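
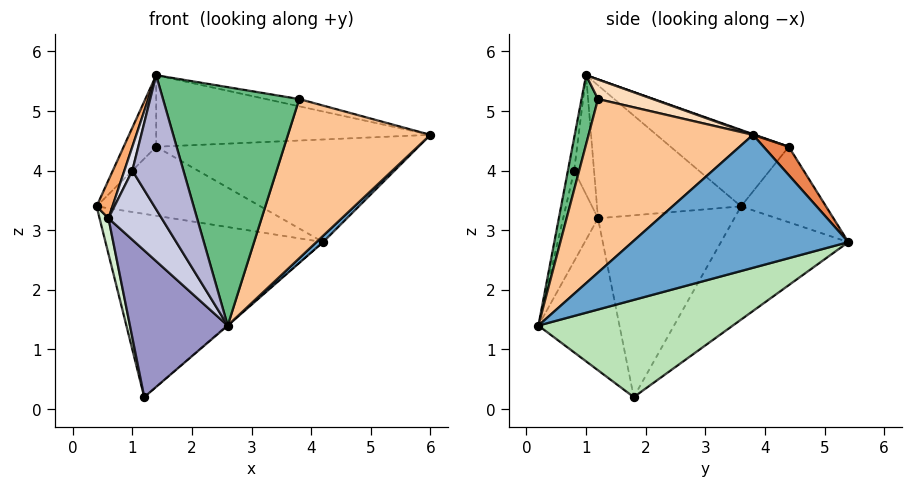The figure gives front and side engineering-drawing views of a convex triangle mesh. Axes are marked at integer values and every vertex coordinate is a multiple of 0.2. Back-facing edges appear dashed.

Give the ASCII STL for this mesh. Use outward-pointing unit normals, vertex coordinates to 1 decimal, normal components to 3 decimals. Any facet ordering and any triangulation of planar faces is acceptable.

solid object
 facet normal 0.697 -0.022 -0.716
  outer loop
   vertex 4.2 5.4 2.8
   vertex 6.0 3.8 4.6
   vertex 2.6 0.2 1.4
  endloop
 endfacet
 facet normal -0.771 0.212 0.601
  outer loop
   vertex 1.4 4.4 4.4
   vertex 0.4 3.6 3.4
   vertex 1.4 1.0 5.6
  endloop
 endfacet
 facet normal 0.002 0.333 0.943
  outer loop
   vertex 1.4 4.4 4.4
   vertex 1.4 1.0 5.6
   vertex 6.0 3.8 4.6
  endloop
 endfacet
 facet normal -0.446 0.861 -0.243
  outer loop
   vertex 1.4 4.4 4.4
   vertex 4.2 5.4 2.8
   vertex 0.4 3.6 3.4
  endloop
 endfacet
 facet normal 0.075 0.781 0.620
  outer loop
   vertex 1.4 4.4 4.4
   vertex 6.0 3.8 4.6
   vertex 4.2 5.4 2.8
  endloop
 endfacet
 facet normal -0.946 -0.104 0.307
  outer loop
   vertex 0.6 1.2 3.2
   vertex 1.4 1.0 5.6
   vertex 0.4 3.6 3.4
  endloop
 endfacet
 facet normal 0.754 -0.653 -0.066
  outer loop
   vertex 3.8 1.2 5.2
   vertex 2.6 0.2 1.4
   vertex 6.0 3.8 4.6
  endloop
 endfacet
 facet normal 0.156 0.095 0.983
  outer loop
   vertex 3.8 1.2 5.2
   vertex 6.0 3.8 4.6
   vertex 1.4 1.0 5.6
  endloop
 endfacet
 facet normal 0.117 -0.969 0.218
  outer loop
   vertex 3.8 1.2 5.2
   vertex 1.4 1.0 5.6
   vertex 2.6 0.2 1.4
  endloop
 endfacet
 facet normal -0.431 0.736 -0.522
  outer loop
   vertex 1.2 1.8 0.2
   vertex 0.4 3.6 3.4
   vertex 4.2 5.4 2.8
  endloop
 endfacet
 facet normal 0.653 0.003 -0.758
  outer loop
   vertex 1.2 1.8 0.2
   vertex 4.2 5.4 2.8
   vertex 2.6 0.2 1.4
  endloop
 endfacet
 facet normal -0.976 -0.064 -0.208
  outer loop
   vertex 1.2 1.8 0.2
   vertex 0.6 1.2 3.2
   vertex 0.4 3.6 3.4
  endloop
 endfacet
 facet normal -0.614 -0.741 -0.271
  outer loop
   vertex 1.2 1.8 0.2
   vertex 2.6 0.2 1.4
   vertex 0.6 1.2 3.2
  endloop
 endfacet
 facet normal -0.120 -0.981 0.153
  outer loop
   vertex 1.0 0.8 4.0
   vertex 2.6 0.2 1.4
   vertex 1.4 1.0 5.6
  endloop
 endfacet
 facet normal -0.542 -0.828 -0.143
  outer loop
   vertex 1.0 0.8 4.0
   vertex 0.6 1.2 3.2
   vertex 2.6 0.2 1.4
  endloop
 endfacet
 facet normal -0.894 -0.358 0.268
  outer loop
   vertex 1.0 0.8 4.0
   vertex 1.4 1.0 5.6
   vertex 0.6 1.2 3.2
  endloop
 endfacet
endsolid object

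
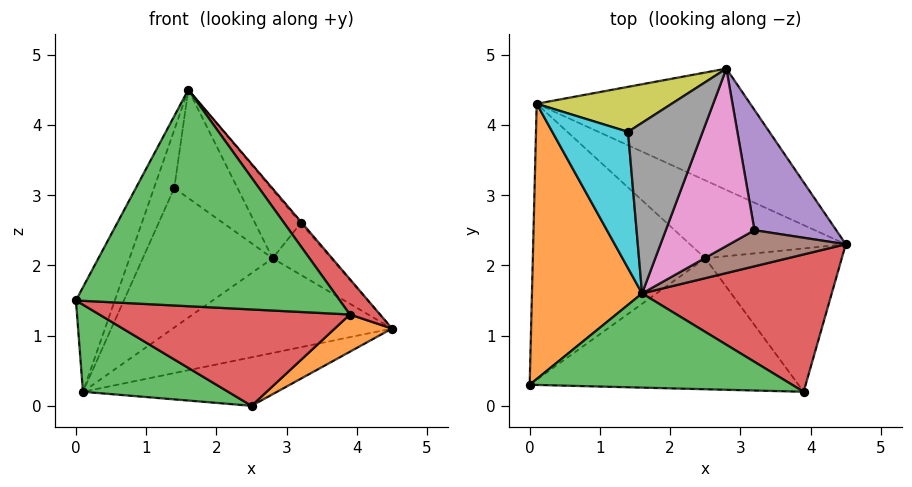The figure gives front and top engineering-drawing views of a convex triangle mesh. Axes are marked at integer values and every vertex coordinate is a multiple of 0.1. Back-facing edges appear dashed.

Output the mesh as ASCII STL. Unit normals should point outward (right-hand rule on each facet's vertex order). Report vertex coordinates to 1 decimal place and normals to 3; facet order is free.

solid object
 facet normal 0.403 0.563 -0.721
  outer loop
   vertex 0.1 4.3 0.2
   vertex 2.8 4.8 2.1
   vertex 4.5 2.3 1.1
  endloop
 endfacet
 facet normal -0.898 0.156 0.411
  outer loop
   vertex 0.1 4.3 0.2
   vertex 0.0 0.3 1.5
   vertex 1.6 1.6 4.5
  endloop
 endfacet
 facet normal -0.003 -0.917 0.399
  outer loop
   vertex 3.9 0.2 1.3
   vertex 1.6 1.6 4.5
   vertex 0.0 0.3 1.5
  endloop
 endfacet
 facet normal 0.767 -0.160 0.621
  outer loop
   vertex 3.9 0.2 1.3
   vertex 4.5 2.3 1.1
   vertex 1.6 1.6 4.5
  endloop
 endfacet
 facet normal 0.746 0.263 0.612
  outer loop
   vertex 3.2 2.5 2.6
   vertex 4.5 2.3 1.1
   vertex 2.8 4.8 2.1
  endloop
 endfacet
 facet normal 0.757 0.031 0.652
  outer loop
   vertex 3.2 2.5 2.6
   vertex 1.6 1.6 4.5
   vertex 4.5 2.3 1.1
  endloop
 endfacet
 facet normal 0.671 0.267 0.692
  outer loop
   vertex 3.2 2.5 2.6
   vertex 2.8 4.8 2.1
   vertex 1.6 1.6 4.5
  endloop
 endfacet
 facet normal 0.250 0.519 0.817
  outer loop
   vertex 1.4 3.9 3.1
   vertex 1.6 1.6 4.5
   vertex 2.8 4.8 2.1
  endloop
 endfacet
 facet normal -0.365 0.886 0.286
  outer loop
   vertex 1.4 3.9 3.1
   vertex 2.8 4.8 2.1
   vertex 0.1 4.3 0.2
  endloop
 endfacet
 facet normal -0.888 0.180 0.423
  outer loop
   vertex 1.4 3.9 3.1
   vertex 0.1 4.3 0.2
   vertex 1.6 1.6 4.5
  endloop
 endfacet
 facet normal 0.382 0.489 -0.784
  outer loop
   vertex 2.5 2.1 0.0
   vertex 0.1 4.3 0.2
   vertex 4.5 2.3 1.1
  endloop
 endfacet
 facet normal 0.487 -0.220 -0.845
  outer loop
   vertex 2.5 2.1 0.0
   vertex 4.5 2.3 1.1
   vertex 3.9 0.2 1.3
  endloop
 endfacet
 facet normal -0.335 -0.284 -0.899
  outer loop
   vertex 2.5 2.1 0.0
   vertex 0.0 0.3 1.5
   vertex 0.1 4.3 0.2
  endloop
 endfacet
 facet normal -0.056 -0.592 -0.804
  outer loop
   vertex 2.5 2.1 0.0
   vertex 3.9 0.2 1.3
   vertex 0.0 0.3 1.5
  endloop
 endfacet
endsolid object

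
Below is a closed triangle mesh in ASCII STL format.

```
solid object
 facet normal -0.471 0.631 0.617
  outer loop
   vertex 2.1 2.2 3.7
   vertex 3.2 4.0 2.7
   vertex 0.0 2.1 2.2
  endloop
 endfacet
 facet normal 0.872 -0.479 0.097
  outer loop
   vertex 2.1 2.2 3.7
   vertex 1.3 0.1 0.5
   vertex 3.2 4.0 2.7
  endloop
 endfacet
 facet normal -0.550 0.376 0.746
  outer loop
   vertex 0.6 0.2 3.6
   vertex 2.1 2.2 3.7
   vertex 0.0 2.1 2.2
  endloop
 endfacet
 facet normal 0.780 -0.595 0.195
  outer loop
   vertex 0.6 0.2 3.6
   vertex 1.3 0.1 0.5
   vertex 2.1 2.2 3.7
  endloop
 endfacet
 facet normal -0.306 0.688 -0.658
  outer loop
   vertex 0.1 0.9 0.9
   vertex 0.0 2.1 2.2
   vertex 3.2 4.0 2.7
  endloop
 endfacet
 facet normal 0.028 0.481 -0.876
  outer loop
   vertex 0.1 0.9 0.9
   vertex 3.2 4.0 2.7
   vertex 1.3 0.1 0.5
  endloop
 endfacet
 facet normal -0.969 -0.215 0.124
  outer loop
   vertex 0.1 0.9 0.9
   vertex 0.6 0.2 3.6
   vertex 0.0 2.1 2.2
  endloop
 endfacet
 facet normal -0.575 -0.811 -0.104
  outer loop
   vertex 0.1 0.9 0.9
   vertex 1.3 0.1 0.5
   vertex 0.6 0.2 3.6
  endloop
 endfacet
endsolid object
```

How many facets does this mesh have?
8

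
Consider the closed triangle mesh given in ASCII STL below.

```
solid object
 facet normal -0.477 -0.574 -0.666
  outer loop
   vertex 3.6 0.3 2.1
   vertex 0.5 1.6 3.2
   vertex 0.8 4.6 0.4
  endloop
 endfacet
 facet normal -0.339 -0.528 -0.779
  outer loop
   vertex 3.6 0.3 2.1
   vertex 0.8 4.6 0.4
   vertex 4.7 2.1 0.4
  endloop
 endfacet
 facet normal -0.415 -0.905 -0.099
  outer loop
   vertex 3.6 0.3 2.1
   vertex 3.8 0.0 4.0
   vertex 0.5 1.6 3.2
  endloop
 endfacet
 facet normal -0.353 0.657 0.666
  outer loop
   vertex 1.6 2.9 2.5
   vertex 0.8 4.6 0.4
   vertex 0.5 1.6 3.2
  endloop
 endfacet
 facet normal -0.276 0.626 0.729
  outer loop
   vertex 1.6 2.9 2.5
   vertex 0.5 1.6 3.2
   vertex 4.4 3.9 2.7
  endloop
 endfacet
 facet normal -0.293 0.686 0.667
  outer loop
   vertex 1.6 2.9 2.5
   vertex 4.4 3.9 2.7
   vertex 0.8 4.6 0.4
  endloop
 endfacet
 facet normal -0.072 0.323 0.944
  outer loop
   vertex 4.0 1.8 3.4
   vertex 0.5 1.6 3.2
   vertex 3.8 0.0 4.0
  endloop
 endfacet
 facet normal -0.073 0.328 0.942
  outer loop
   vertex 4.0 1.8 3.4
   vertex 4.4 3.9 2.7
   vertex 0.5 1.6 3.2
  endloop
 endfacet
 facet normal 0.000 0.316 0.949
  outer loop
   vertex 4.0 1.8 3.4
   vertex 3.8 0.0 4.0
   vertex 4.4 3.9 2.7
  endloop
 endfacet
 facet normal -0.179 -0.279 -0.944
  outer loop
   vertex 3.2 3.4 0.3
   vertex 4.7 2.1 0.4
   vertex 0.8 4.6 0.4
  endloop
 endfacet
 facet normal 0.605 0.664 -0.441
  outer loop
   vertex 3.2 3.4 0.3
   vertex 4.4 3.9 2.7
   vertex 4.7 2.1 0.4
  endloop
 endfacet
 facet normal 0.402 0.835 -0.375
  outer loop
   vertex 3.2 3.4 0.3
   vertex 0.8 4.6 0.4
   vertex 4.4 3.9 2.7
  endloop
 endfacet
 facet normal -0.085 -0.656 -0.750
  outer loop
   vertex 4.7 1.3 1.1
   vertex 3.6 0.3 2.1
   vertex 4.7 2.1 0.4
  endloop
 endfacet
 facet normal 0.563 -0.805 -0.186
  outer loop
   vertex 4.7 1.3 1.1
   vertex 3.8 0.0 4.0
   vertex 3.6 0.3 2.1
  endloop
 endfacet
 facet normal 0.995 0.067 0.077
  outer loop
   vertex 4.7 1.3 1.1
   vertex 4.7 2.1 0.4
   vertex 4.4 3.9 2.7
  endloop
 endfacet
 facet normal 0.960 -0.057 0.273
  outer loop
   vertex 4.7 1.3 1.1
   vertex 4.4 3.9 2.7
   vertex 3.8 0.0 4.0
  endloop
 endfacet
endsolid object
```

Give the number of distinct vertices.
10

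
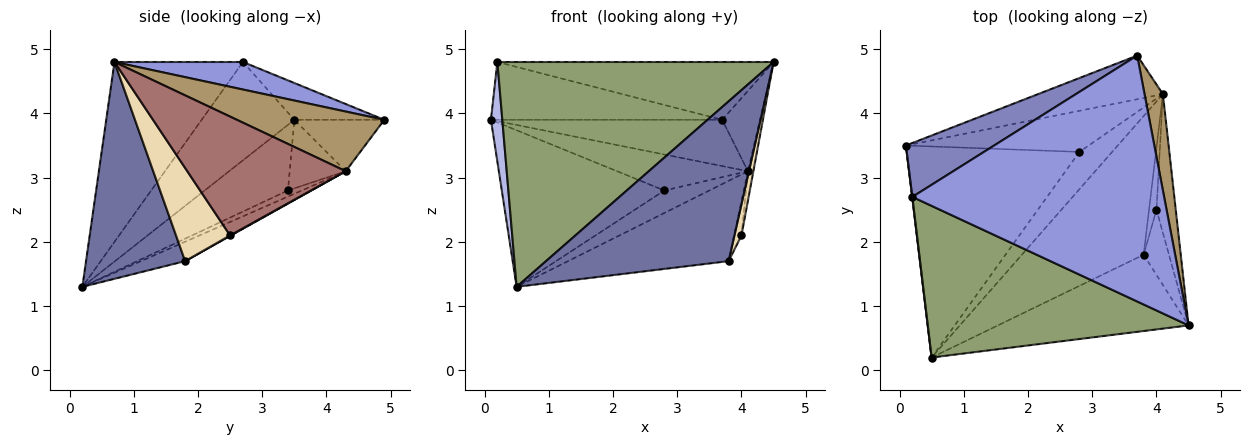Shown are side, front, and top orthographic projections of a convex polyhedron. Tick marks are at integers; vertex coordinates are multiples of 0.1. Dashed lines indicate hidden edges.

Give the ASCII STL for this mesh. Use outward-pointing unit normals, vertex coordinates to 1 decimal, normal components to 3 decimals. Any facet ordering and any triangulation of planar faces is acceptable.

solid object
 facet normal 0.440 -0.810 -0.387
  outer loop
   vertex 3.8 1.8 1.7
   vertex 4.5 0.7 4.8
   vertex 0.5 0.2 1.3
  endloop
 endfacet
 facet normal -0.274 0.704 0.656
  outer loop
   vertex 0.2 2.7 4.8
   vertex 3.7 4.9 3.9
   vertex 0.1 3.5 3.9
  endloop
 endfacet
 facet normal 0.106 0.228 0.968
  outer loop
   vertex 0.2 2.7 4.8
   vertex 4.5 0.7 4.8
   vertex 3.7 4.9 3.9
  endloop
 endfacet
 facet normal -0.993 -0.122 0.002
  outer loop
   vertex 0.2 2.7 4.8
   vertex 0.1 3.5 3.9
   vertex 0.5 0.2 1.3
  endloop
 endfacet
 facet normal -0.360 -0.774 0.522
  outer loop
   vertex 0.2 2.7 4.8
   vertex 0.5 0.2 1.3
   vertex 4.5 0.7 4.8
  endloop
 endfacet
 facet normal -0.292 0.570 -0.768
  outer loop
   vertex 2.8 3.4 2.8
   vertex 0.5 0.2 1.3
   vertex 0.1 3.5 3.9
  endloop
 endfacet
 facet normal -0.272 0.700 -0.661
  outer loop
   vertex 4.1 4.3 3.1
   vertex 0.1 3.5 3.9
   vertex 3.7 4.9 3.9
  endloop
 endfacet
 facet normal -0.272 0.634 -0.724
  outer loop
   vertex 4.1 4.3 3.1
   vertex 2.8 3.4 2.8
   vertex 0.1 3.5 3.9
  endloop
 endfacet
 facet normal 0.928 0.238 0.286
  outer loop
   vertex 4.1 4.3 3.1
   vertex 3.7 4.9 3.9
   vertex 4.5 0.7 4.8
  endloop
 endfacet
 facet normal -0.137 0.496 -0.857
  outer loop
   vertex 4.1 4.3 3.1
   vertex 3.8 1.8 1.7
   vertex 0.5 0.2 1.3
  endloop
 endfacet
 facet normal -0.158 0.510 -0.846
  outer loop
   vertex 4.1 4.3 3.1
   vertex 0.5 0.2 1.3
   vertex 2.8 3.4 2.8
  endloop
 endfacet
 facet normal 0.957 -0.125 -0.260
  outer loop
   vertex 4.0 2.5 2.1
   vertex 4.5 0.7 4.8
   vertex 3.8 1.8 1.7
  endloop
 endfacet
 facet normal 0.987 0.034 -0.160
  outer loop
   vertex 4.0 2.5 2.1
   vertex 4.1 4.3 3.1
   vertex 4.5 0.7 4.8
  endloop
 endfacet
 facet normal 0.060 0.482 -0.874
  outer loop
   vertex 4.0 2.5 2.1
   vertex 3.8 1.8 1.7
   vertex 4.1 4.3 3.1
  endloop
 endfacet
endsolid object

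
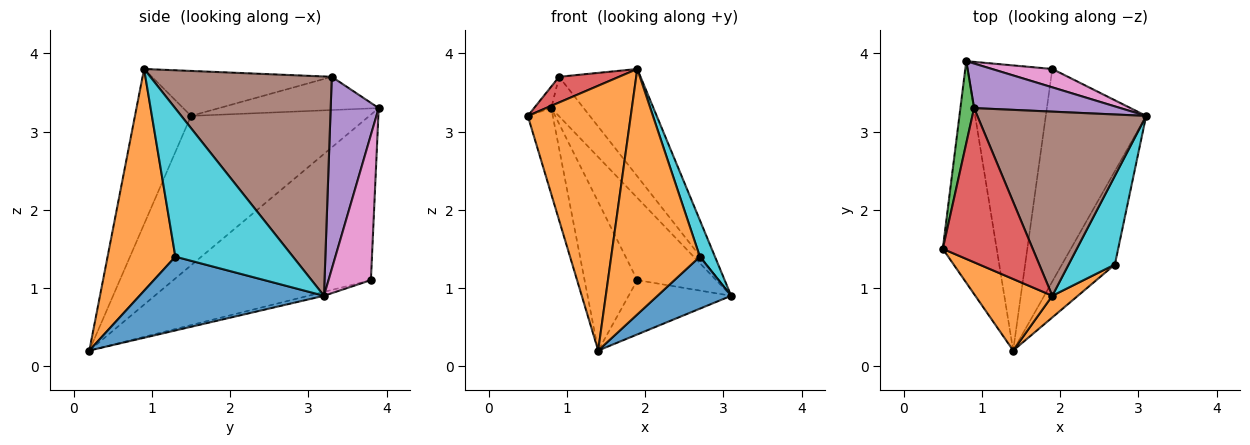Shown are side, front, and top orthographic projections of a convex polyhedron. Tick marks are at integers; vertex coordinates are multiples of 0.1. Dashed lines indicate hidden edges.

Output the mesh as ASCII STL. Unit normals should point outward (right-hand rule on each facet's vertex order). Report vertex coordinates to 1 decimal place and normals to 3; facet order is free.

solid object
 facet normal -0.933 0.131 -0.336
  outer loop
   vertex 1.4 0.2 0.2
   vertex 0.5 1.5 3.2
   vertex 0.8 3.9 3.3
  endloop
 endfacet
 facet normal -0.465 -0.855 0.231
  outer loop
   vertex 1.4 0.2 0.2
   vertex 1.9 0.9 3.8
   vertex 0.5 1.5 3.2
  endloop
 endfacet
 facet normal -0.920 0.099 0.379
  outer loop
   vertex 0.9 3.3 3.7
   vertex 0.8 3.9 3.3
   vertex 0.5 1.5 3.2
  endloop
 endfacet
 facet normal -0.442 -0.147 0.885
  outer loop
   vertex 0.9 3.3 3.7
   vertex 0.5 1.5 3.2
   vertex 1.9 0.9 3.8
  endloop
 endfacet
 facet normal 0.701 0.473 0.534
  outer loop
   vertex 0.9 3.3 3.7
   vertex 3.1 3.2 0.9
   vertex 0.8 3.9 3.3
  endloop
 endfacet
 facet normal 0.747 0.335 0.575
  outer loop
   vertex 0.9 3.3 3.7
   vertex 1.9 0.9 3.8
   vertex 3.1 3.2 0.9
  endloop
 endfacet
 facet normal 0.464 0.864 0.193
  outer loop
   vertex 1.9 3.8 1.1
   vertex 0.8 3.9 3.3
   vertex 3.1 3.2 0.9
  endloop
 endfacet
 facet normal -0.038 0.247 -0.968
  outer loop
   vertex 1.9 3.8 1.1
   vertex 3.1 3.2 0.9
   vertex 1.4 0.2 0.2
  endloop
 endfacet
 facet normal -0.866 0.231 -0.443
  outer loop
   vertex 1.9 3.8 1.1
   vertex 1.4 0.2 0.2
   vertex 0.8 3.9 3.3
  endloop
 endfacet
 facet normal 0.948 -0.122 0.296
  outer loop
   vertex 2.7 1.3 1.4
   vertex 3.1 3.2 0.9
   vertex 1.9 0.9 3.8
  endloop
 endfacet
 facet normal 0.773 -0.309 -0.554
  outer loop
   vertex 2.7 1.3 1.4
   vertex 1.4 0.2 0.2
   vertex 3.1 3.2 0.9
  endloop
 endfacet
 facet normal 0.606 -0.792 0.070
  outer loop
   vertex 2.7 1.3 1.4
   vertex 1.9 0.9 3.8
   vertex 1.4 0.2 0.2
  endloop
 endfacet
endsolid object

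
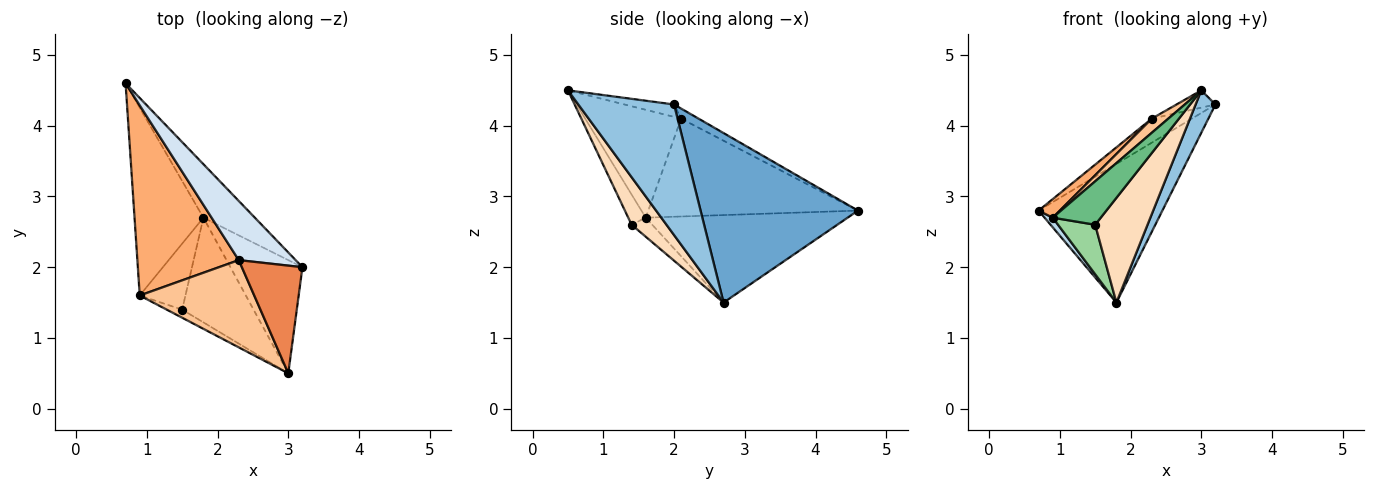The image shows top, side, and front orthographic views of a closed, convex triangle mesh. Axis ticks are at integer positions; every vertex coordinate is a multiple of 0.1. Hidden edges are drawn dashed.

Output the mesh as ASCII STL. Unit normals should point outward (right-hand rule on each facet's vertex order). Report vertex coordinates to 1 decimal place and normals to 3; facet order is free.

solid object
 facet normal 0.765 0.601 -0.232
  outer loop
   vertex 1.8 2.7 1.5
   vertex 0.7 4.6 2.8
   vertex 3.2 2.0 4.3
  endloop
 endfacet
 facet normal 0.862 -0.178 -0.475
  outer loop
   vertex 1.8 2.7 1.5
   vertex 3.2 2.0 4.3
   vertex 3.0 0.5 4.5
  endloop
 endfacet
 facet normal -0.785 -0.032 -0.618
  outer loop
   vertex 0.9 1.6 2.7
   vertex 0.7 4.6 2.8
   vertex 1.8 2.7 1.5
  endloop
 endfacet
 facet normal -0.162 0.372 0.914
  outer loop
   vertex 2.3 2.1 4.1
   vertex 3.2 2.0 4.3
   vertex 0.7 4.6 2.8
  endloop
 endfacet
 facet normal -0.198 0.155 0.968
  outer loop
   vertex 2.3 2.1 4.1
   vertex 3.0 0.5 4.5
   vertex 3.2 2.0 4.3
  endloop
 endfacet
 facet normal -0.693 -0.070 0.718
  outer loop
   vertex 2.3 2.1 4.1
   vertex 0.7 4.6 2.8
   vertex 0.9 1.6 2.7
  endloop
 endfacet
 facet normal -0.681 -0.117 0.723
  outer loop
   vertex 2.3 2.1 4.1
   vertex 0.9 1.6 2.7
   vertex 3.0 0.5 4.5
  endloop
 endfacet
 facet normal 0.426 -0.640 -0.640
  outer loop
   vertex 1.5 1.4 2.6
   vertex 1.8 2.7 1.5
   vertex 3.0 0.5 4.5
  endloop
 endfacet
 facet normal -0.337 -0.926 -0.172
  outer loop
   vertex 1.5 1.4 2.6
   vertex 3.0 0.5 4.5
   vertex 0.9 1.6 2.7
  endloop
 endfacet
 facet normal -0.316 -0.569 -0.759
  outer loop
   vertex 1.5 1.4 2.6
   vertex 0.9 1.6 2.7
   vertex 1.8 2.7 1.5
  endloop
 endfacet
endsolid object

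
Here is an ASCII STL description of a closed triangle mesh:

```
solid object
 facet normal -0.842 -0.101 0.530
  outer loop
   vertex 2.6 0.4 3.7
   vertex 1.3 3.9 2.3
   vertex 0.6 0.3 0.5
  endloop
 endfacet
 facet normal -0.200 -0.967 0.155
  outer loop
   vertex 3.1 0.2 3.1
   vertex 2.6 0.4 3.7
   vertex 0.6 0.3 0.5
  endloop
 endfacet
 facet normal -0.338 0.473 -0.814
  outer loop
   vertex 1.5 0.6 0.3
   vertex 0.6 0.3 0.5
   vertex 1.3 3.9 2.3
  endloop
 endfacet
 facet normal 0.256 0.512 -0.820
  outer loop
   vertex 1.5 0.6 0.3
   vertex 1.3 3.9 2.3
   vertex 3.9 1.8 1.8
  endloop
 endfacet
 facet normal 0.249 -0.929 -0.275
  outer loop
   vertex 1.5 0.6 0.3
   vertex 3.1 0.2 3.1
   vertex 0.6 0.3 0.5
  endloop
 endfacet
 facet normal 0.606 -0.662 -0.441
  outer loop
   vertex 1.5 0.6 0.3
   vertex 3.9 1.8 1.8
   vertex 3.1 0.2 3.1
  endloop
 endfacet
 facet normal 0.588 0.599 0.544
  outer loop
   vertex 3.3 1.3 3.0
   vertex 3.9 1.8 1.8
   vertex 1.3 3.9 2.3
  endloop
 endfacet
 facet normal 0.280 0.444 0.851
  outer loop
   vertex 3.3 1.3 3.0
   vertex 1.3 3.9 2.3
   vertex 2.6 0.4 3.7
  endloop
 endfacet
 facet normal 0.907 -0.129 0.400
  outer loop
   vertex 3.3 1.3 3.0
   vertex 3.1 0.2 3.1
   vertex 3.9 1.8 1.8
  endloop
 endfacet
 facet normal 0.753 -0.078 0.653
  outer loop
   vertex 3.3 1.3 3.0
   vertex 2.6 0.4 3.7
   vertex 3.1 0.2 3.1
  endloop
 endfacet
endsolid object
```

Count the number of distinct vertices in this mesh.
7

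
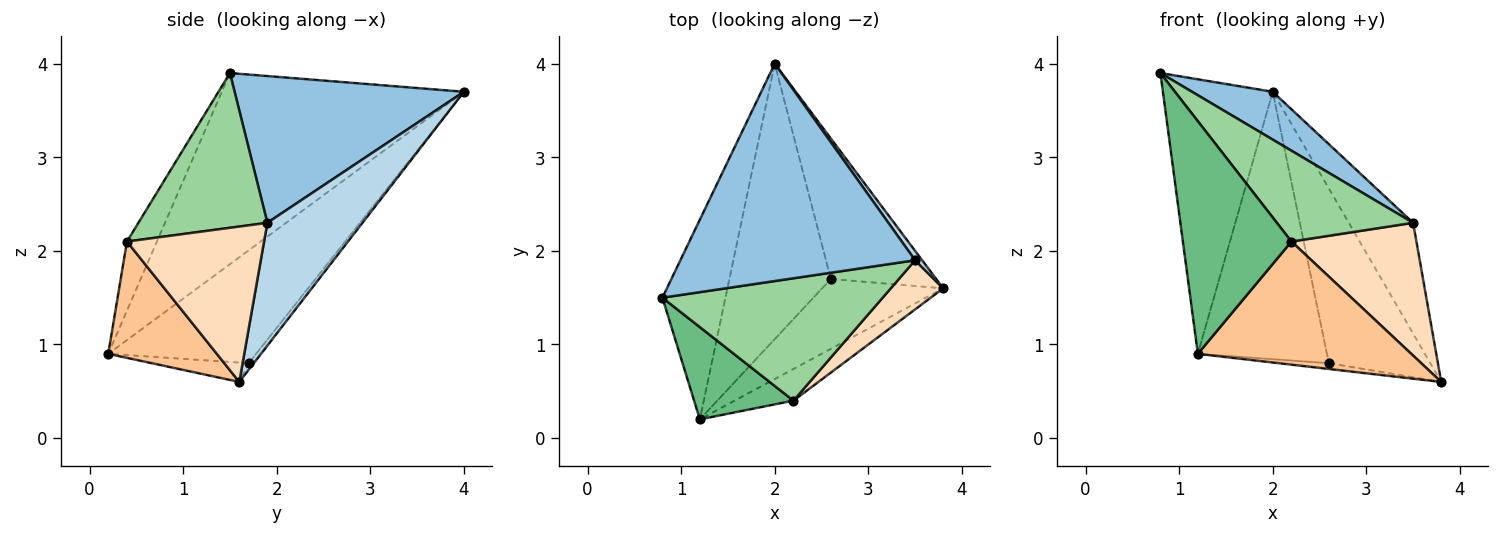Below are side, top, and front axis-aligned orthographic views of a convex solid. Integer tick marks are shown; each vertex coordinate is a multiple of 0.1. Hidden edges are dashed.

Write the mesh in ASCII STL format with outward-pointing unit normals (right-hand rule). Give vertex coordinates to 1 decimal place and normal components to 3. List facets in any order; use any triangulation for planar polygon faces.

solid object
 facet normal -0.872 0.396 -0.288
  outer loop
   vertex 1.2 0.2 0.9
   vertex 0.8 1.5 3.9
   vertex 2.0 4.0 3.7
  endloop
 endfacet
 facet normal 0.521 -0.183 0.834
  outer loop
   vertex 3.5 1.9 2.3
   vertex 2.0 4.0 3.7
   vertex 0.8 1.5 3.9
  endloop
 endfacet
 facet normal 0.827 0.560 0.047
  outer loop
   vertex 3.5 1.9 2.3
   vertex 3.8 1.6 0.6
   vertex 2.0 4.0 3.7
  endloop
 endfacet
 facet normal -0.039 0.779 -0.626
  outer loop
   vertex 2.6 1.7 0.8
   vertex 2.0 4.0 3.7
   vertex 3.8 1.6 0.6
  endloop
 endfacet
 facet normal -0.157 0.081 -0.984
  outer loop
   vertex 2.6 1.7 0.8
   vertex 3.8 1.6 0.6
   vertex 1.2 0.2 0.9
  endloop
 endfacet
 facet normal -0.624 0.545 -0.561
  outer loop
   vertex 2.6 1.7 0.8
   vertex 1.2 0.2 0.9
   vertex 2.0 4.0 3.7
  endloop
 endfacet
 facet normal 0.442 -0.869 -0.224
  outer loop
   vertex 2.2 0.4 2.1
   vertex 1.2 0.2 0.9
   vertex 3.8 1.6 0.6
  endloop
 endfacet
 facet normal 0.717 -0.654 0.242
  outer loop
   vertex 2.2 0.4 2.1
   vertex 3.8 1.6 0.6
   vertex 3.5 1.9 2.3
  endloop
 endfacet
 facet normal -0.248 -0.900 0.357
  outer loop
   vertex 2.2 0.4 2.1
   vertex 0.8 1.5 3.9
   vertex 1.2 0.2 0.9
  endloop
 endfacet
 facet normal 0.491 -0.519 0.699
  outer loop
   vertex 2.2 0.4 2.1
   vertex 3.5 1.9 2.3
   vertex 0.8 1.5 3.9
  endloop
 endfacet
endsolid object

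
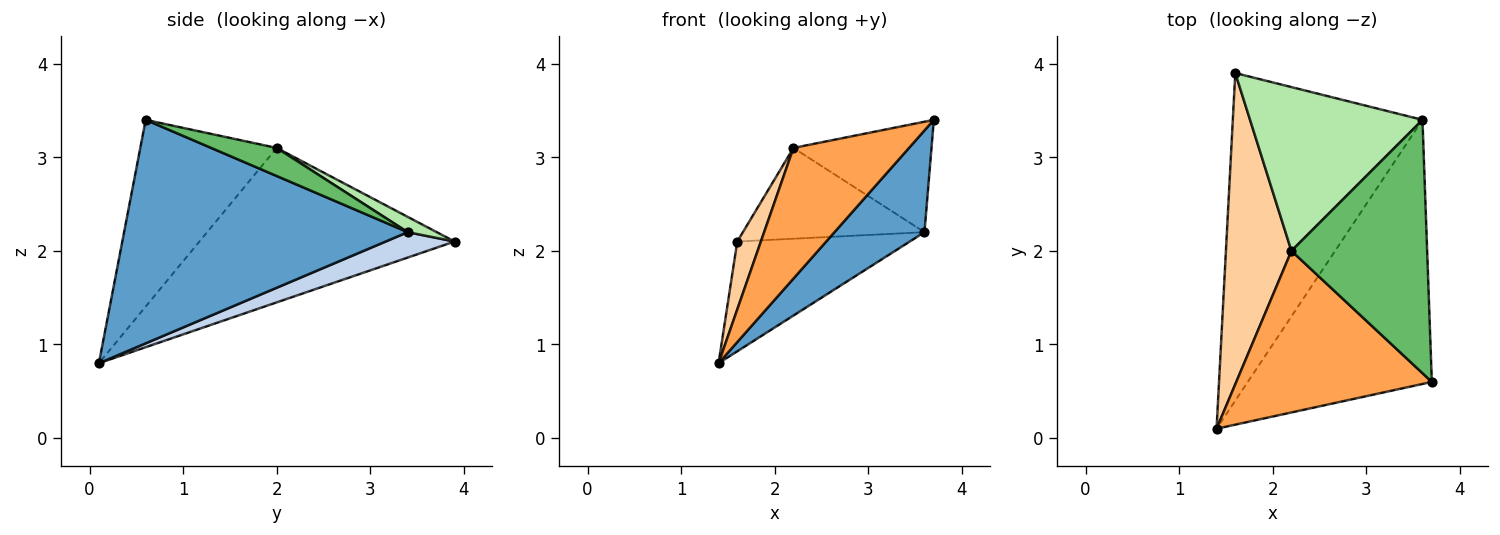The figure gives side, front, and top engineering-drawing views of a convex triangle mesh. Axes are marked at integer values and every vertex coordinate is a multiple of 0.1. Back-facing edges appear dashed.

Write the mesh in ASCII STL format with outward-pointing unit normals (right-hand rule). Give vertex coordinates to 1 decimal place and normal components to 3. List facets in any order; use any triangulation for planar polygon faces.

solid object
 facet normal 0.750 -0.238 -0.617
  outer loop
   vertex 3.6 3.4 2.2
   vertex 3.7 0.6 3.4
   vertex 1.4 0.1 0.8
  endloop
 endfacet
 facet normal 0.126 0.315 -0.941
  outer loop
   vertex 3.6 3.4 2.2
   vertex 1.4 0.1 0.8
   vertex 1.6 3.9 2.1
  endloop
 endfacet
 facet normal -0.596 -0.505 0.624
  outer loop
   vertex 2.2 2.0 3.1
   vertex 1.4 0.1 0.8
   vertex 3.7 0.6 3.4
  endloop
 endfacet
 facet normal -0.917 -0.085 0.389
  outer loop
   vertex 2.2 2.0 3.1
   vertex 1.6 3.9 2.1
   vertex 1.4 0.1 0.8
  endloop
 endfacet
 facet normal 0.186 0.393 0.901
  outer loop
   vertex 2.2 2.0 3.1
   vertex 3.7 0.6 3.4
   vertex 3.6 3.4 2.2
  endloop
 endfacet
 facet normal 0.077 0.483 0.872
  outer loop
   vertex 2.2 2.0 3.1
   vertex 3.6 3.4 2.2
   vertex 1.6 3.9 2.1
  endloop
 endfacet
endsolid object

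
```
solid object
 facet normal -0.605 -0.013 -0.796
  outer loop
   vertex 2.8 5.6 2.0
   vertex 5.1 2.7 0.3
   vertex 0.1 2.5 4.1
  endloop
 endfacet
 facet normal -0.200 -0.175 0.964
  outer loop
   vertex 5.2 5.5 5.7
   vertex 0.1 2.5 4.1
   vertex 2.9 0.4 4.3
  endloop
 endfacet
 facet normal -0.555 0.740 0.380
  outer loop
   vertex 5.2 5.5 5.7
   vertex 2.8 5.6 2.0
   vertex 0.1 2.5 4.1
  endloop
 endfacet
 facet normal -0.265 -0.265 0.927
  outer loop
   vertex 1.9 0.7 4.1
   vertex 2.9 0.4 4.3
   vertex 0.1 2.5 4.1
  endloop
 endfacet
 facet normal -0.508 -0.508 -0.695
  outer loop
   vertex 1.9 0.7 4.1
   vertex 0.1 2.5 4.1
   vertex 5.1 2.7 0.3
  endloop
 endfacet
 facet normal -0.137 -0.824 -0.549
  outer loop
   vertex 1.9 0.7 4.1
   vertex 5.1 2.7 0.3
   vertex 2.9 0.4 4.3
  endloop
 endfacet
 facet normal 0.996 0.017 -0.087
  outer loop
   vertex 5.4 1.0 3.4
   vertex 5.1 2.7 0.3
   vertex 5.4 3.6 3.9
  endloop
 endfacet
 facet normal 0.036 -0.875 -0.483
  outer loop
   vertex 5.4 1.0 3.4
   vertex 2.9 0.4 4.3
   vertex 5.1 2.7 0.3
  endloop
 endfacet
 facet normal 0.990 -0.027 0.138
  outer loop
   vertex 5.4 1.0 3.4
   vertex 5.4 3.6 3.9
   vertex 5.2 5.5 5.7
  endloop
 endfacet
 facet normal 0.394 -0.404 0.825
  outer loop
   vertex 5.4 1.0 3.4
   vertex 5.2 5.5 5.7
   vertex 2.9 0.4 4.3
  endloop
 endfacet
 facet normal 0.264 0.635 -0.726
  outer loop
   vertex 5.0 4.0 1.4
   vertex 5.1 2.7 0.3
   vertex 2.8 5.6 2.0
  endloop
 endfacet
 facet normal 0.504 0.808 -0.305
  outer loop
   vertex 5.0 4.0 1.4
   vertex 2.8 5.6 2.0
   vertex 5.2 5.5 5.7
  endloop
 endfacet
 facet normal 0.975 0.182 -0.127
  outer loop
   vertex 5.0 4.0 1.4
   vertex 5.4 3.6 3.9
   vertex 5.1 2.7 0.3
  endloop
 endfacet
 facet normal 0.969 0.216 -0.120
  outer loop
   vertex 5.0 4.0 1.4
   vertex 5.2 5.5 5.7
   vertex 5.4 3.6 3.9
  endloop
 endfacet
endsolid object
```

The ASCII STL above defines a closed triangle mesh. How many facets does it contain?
14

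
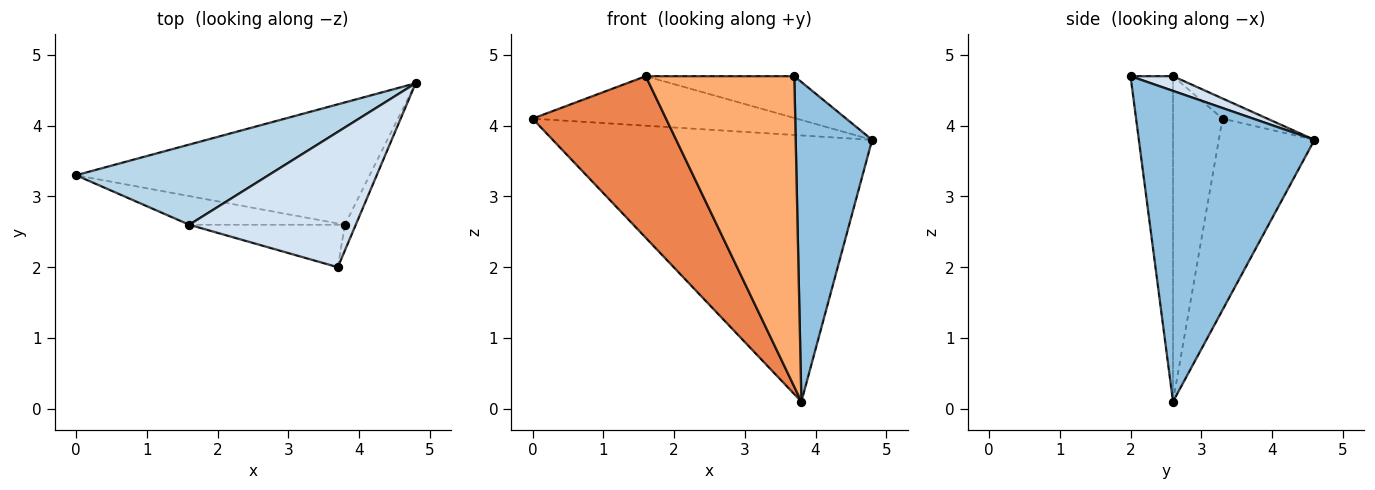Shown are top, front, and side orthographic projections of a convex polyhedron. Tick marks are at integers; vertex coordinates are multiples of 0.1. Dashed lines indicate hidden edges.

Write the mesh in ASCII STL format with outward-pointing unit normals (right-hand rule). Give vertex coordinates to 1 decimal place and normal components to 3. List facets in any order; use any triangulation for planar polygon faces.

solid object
 facet normal -0.263 0.877 -0.403
  outer loop
   vertex 3.8 2.6 0.1
   vertex 0.0 3.3 4.1
   vertex 4.8 4.6 3.8
  endloop
 endfacet
 facet normal 0.916 -0.399 -0.032
  outer loop
   vertex 3.8 2.6 0.1
   vertex 4.8 4.6 3.8
   vertex 3.7 2.0 4.7
  endloop
 endfacet
 facet normal -0.089 0.523 0.847
  outer loop
   vertex 1.6 2.6 4.7
   vertex 4.8 4.6 3.8
   vertex 0.0 3.3 4.1
  endloop
 endfacet
 facet normal 0.084 0.294 0.952
  outer loop
   vertex 1.6 2.6 4.7
   vertex 3.7 2.0 4.7
   vertex 4.8 4.6 3.8
  endloop
 endfacet
 facet normal -0.343 -0.925 -0.164
  outer loop
   vertex 1.6 2.6 4.7
   vertex 0.0 3.3 4.1
   vertex 3.8 2.6 0.1
  endloop
 endfacet
 facet normal -0.272 -0.953 -0.130
  outer loop
   vertex 1.6 2.6 4.7
   vertex 3.8 2.6 0.1
   vertex 3.7 2.0 4.7
  endloop
 endfacet
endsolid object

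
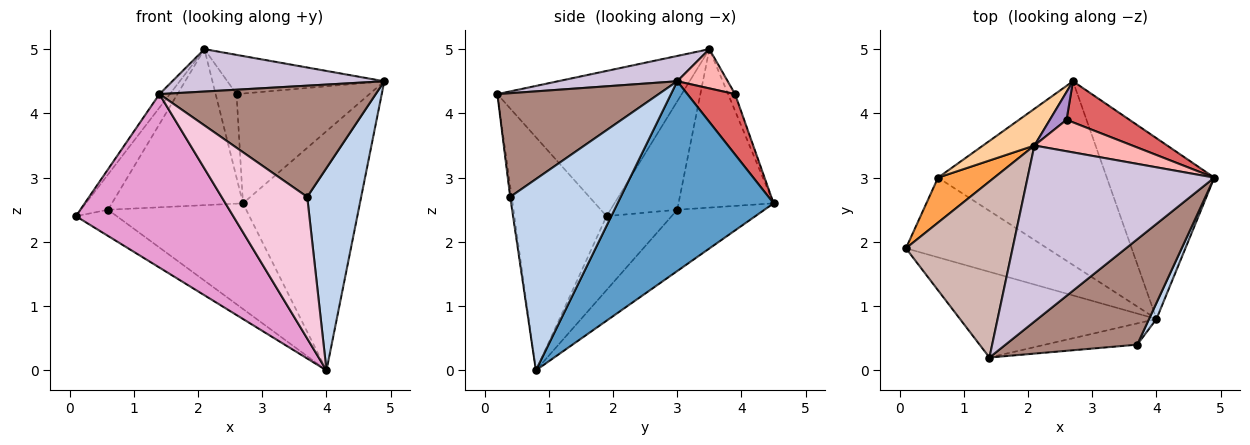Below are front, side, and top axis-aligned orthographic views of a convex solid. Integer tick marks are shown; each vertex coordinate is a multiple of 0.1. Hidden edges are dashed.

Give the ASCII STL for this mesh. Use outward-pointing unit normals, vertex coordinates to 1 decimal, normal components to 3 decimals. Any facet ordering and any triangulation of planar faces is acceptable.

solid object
 facet normal 0.729 0.546 -0.413
  outer loop
   vertex 4.0 0.8 0.0
   vertex 2.7 4.5 2.6
   vertex 4.9 3.0 4.5
  endloop
 endfacet
 facet normal 0.898 -0.439 0.035
  outer loop
   vertex 3.7 0.4 2.7
   vertex 4.0 0.8 0.0
   vertex 4.9 3.0 4.5
  endloop
 endfacet
 facet normal -0.835 0.340 0.433
  outer loop
   vertex 0.6 3.0 2.5
   vertex 0.1 1.9 2.4
   vertex 2.1 3.5 5.0
  endloop
 endfacet
 facet normal -0.577 0.795 0.187
  outer loop
   vertex 0.6 3.0 2.5
   vertex 2.1 3.5 5.0
   vertex 2.7 4.5 2.6
  endloop
 endfacet
 facet normal -0.445 0.280 -0.851
  outer loop
   vertex 0.6 3.0 2.5
   vertex 4.0 0.8 0.0
   vertex 0.1 1.9 2.4
  endloop
 endfacet
 facet normal -0.300 0.476 -0.827
  outer loop
   vertex 0.6 3.0 2.5
   vertex 2.7 4.5 2.6
   vertex 4.0 0.8 0.0
  endloop
 endfacet
 facet normal 0.319 0.888 0.332
  outer loop
   vertex 2.6 3.9 4.3
   vertex 4.9 3.0 4.5
   vertex 2.7 4.5 2.6
  endloop
 endfacet
 facet normal 0.243 0.757 0.606
  outer loop
   vertex 2.6 3.9 4.3
   vertex 2.1 3.5 5.0
   vertex 4.9 3.0 4.5
  endloop
 endfacet
 facet normal -0.302 0.905 0.302
  outer loop
   vertex 2.6 3.9 4.3
   vertex 2.7 4.5 2.6
   vertex 2.1 3.5 5.0
  endloop
 endfacet
 facet normal 0.131 -0.232 0.964
  outer loop
   vertex 1.4 0.2 4.3
   vertex 4.9 3.0 4.5
   vertex 2.1 3.5 5.0
  endloop
 endfacet
 facet normal 0.476 -0.638 0.605
  outer loop
   vertex 1.4 0.2 4.3
   vertex 3.7 0.4 2.7
   vertex 4.9 3.0 4.5
  endloop
 endfacet
 facet normal -0.805 0.045 0.591
  outer loop
   vertex 1.4 0.2 4.3
   vertex 2.1 3.5 5.0
   vertex 0.1 1.9 2.4
  endloop
 endfacet
 facet normal -0.465 -0.794 -0.392
  outer loop
   vertex 1.4 0.2 4.3
   vertex 0.1 1.9 2.4
   vertex 4.0 0.8 0.0
  endloop
 endfacet
 facet normal -0.017 -0.989 -0.148
  outer loop
   vertex 1.4 0.2 4.3
   vertex 4.0 0.8 0.0
   vertex 3.7 0.4 2.7
  endloop
 endfacet
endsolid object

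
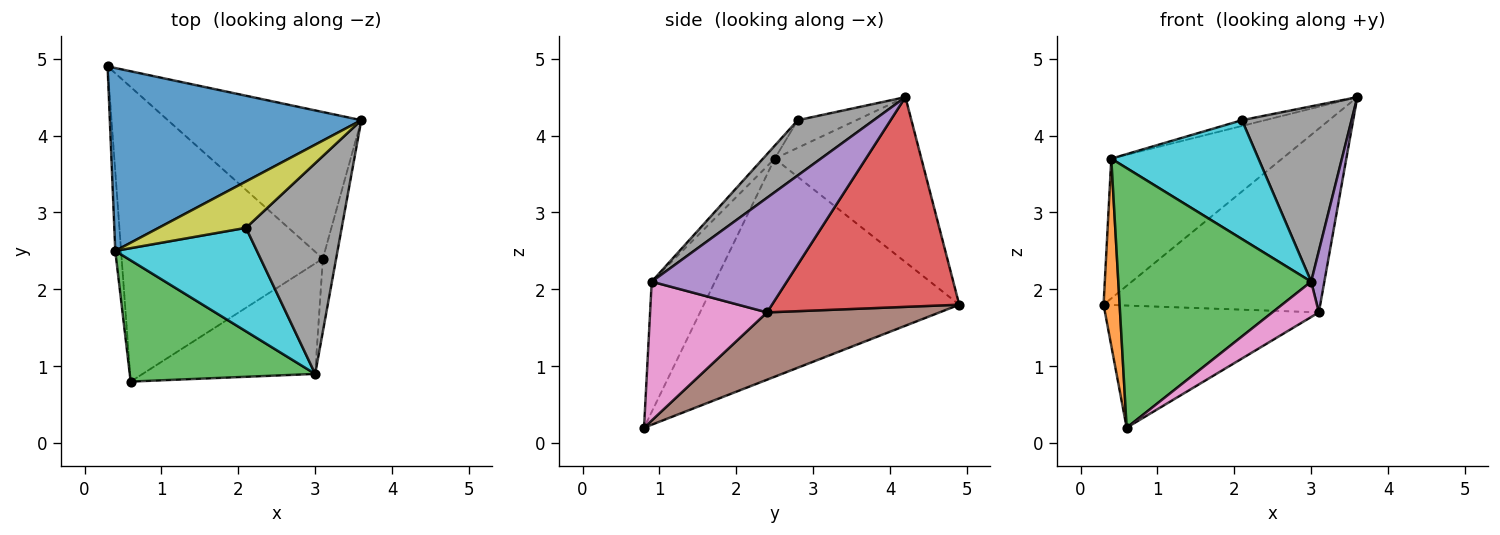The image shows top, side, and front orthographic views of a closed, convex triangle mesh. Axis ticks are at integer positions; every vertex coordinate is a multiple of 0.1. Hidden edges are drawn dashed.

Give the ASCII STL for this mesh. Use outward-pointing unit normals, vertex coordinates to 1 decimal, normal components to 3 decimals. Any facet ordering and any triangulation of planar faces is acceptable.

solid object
 facet normal -0.462 0.539 0.705
  outer loop
   vertex 0.4 2.5 3.7
   vertex 3.6 4.2 4.5
   vertex 0.3 4.9 1.8
  endloop
 endfacet
 facet normal -0.998 -0.063 -0.027
  outer loop
   vertex 0.4 2.5 3.7
   vertex 0.3 4.9 1.8
   vertex 0.6 0.8 0.2
  endloop
 endfacet
 facet normal -0.285 -0.869 0.406
  outer loop
   vertex 0.4 2.5 3.7
   vertex 0.6 0.8 0.2
   vertex 3.0 0.9 2.1
  endloop
 endfacet
 facet normal 0.560 0.648 -0.516
  outer loop
   vertex 3.1 2.4 1.7
   vertex 0.3 4.9 1.8
   vertex 3.6 4.2 4.5
  endloop
 endfacet
 facet normal 0.989 -0.096 -0.115
  outer loop
   vertex 3.1 2.4 1.7
   vertex 3.6 4.2 4.5
   vertex 3.0 0.9 2.1
  endloop
 endfacet
 facet normal 0.295 0.366 -0.883
  outer loop
   vertex 3.1 2.4 1.7
   vertex 0.6 0.8 0.2
   vertex 0.3 4.9 1.8
  endloop
 endfacet
 facet normal 0.608 -0.242 -0.756
  outer loop
   vertex 3.1 2.4 1.7
   vertex 3.0 0.9 2.1
   vertex 0.6 0.8 0.2
  endloop
 endfacet
 facet normal 0.405 -0.585 0.703
  outer loop
   vertex 2.1 2.8 4.2
   vertex 3.0 0.9 2.1
   vertex 3.6 4.2 4.5
  endloop
 endfacet
 facet normal -0.299 0.118 0.947
  outer loop
   vertex 2.1 2.8 4.2
   vertex 3.6 4.2 4.5
   vertex 0.4 2.5 3.7
  endloop
 endfacet
 facet normal -0.060 -0.753 0.655
  outer loop
   vertex 2.1 2.8 4.2
   vertex 0.4 2.5 3.7
   vertex 3.0 0.9 2.1
  endloop
 endfacet
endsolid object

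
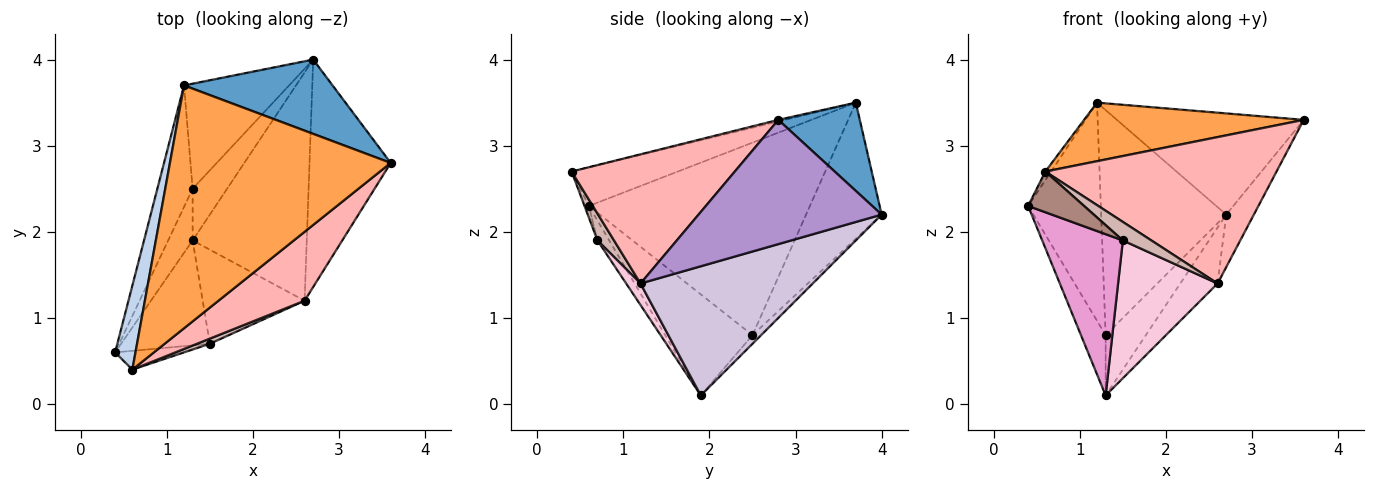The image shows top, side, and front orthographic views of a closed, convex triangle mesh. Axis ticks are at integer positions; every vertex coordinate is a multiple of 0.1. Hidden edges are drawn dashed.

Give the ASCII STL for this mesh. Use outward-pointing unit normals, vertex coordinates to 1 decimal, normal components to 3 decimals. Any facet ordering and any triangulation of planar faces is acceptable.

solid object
 facet normal 0.332 0.760 0.558
  outer loop
   vertex 2.7 4.0 2.2
   vertex 1.2 3.7 3.5
   vertex 3.6 2.8 3.3
  endloop
 endfacet
 facet normal -0.884 0.048 0.466
  outer loop
   vertex 0.6 0.4 2.7
   vertex 1.2 3.7 3.5
   vertex 0.4 0.6 2.3
  endloop
 endfacet
 facet normal -0.007 -0.234 0.972
  outer loop
   vertex 0.6 0.4 2.7
   vertex 3.6 2.8 3.3
   vertex 1.2 3.7 3.5
  endloop
 endfacet
 facet normal -0.936 0.308 -0.172
  outer loop
   vertex 1.3 2.5 0.8
   vertex 0.4 0.6 2.3
   vertex 1.2 3.7 3.5
  endloop
 endfacet
 facet normal -0.937 0.265 -0.227
  outer loop
   vertex 1.3 2.5 0.8
   vertex 1.3 1.9 0.1
   vertex 0.4 0.6 2.3
  endloop
 endfacet
 facet normal -0.480 0.795 -0.371
  outer loop
   vertex 1.3 2.5 0.8
   vertex 1.2 3.7 3.5
   vertex 2.7 4.0 2.2
  endloop
 endfacet
 facet normal -0.161 0.749 -0.642
  outer loop
   vertex 1.3 2.5 0.8
   vertex 2.7 4.0 2.2
   vertex 1.3 1.9 0.1
  endloop
 endfacet
 facet normal 0.538 -0.763 0.359
  outer loop
   vertex 2.6 1.2 1.4
   vertex 3.6 2.8 3.3
   vertex 0.6 0.4 2.7
  endloop
 endfacet
 facet normal 0.831 0.125 -0.543
  outer loop
   vertex 2.6 1.2 1.4
   vertex 2.7 4.0 2.2
   vertex 3.6 2.8 3.3
  endloop
 endfacet
 facet normal 0.740 0.160 -0.653
  outer loop
   vertex 2.6 1.2 1.4
   vertex 1.3 1.9 0.1
   vertex 2.7 4.0 2.2
  endloop
 endfacet
 facet normal -0.070 -0.906 -0.418
  outer loop
   vertex 1.5 0.7 1.9
   vertex 0.6 0.4 2.7
   vertex 0.4 0.6 2.3
  endloop
 endfacet
 facet normal 0.489 -0.840 0.235
  outer loop
   vertex 1.5 0.7 1.9
   vertex 2.6 1.2 1.4
   vertex 0.6 0.4 2.7
  endloop
 endfacet
 facet normal -0.121 -0.832 -0.541
  outer loop
   vertex 1.5 0.7 1.9
   vertex 0.4 0.6 2.3
   vertex 1.3 1.9 0.1
  endloop
 endfacet
 facet normal 0.118 -0.820 -0.560
  outer loop
   vertex 1.5 0.7 1.9
   vertex 1.3 1.9 0.1
   vertex 2.6 1.2 1.4
  endloop
 endfacet
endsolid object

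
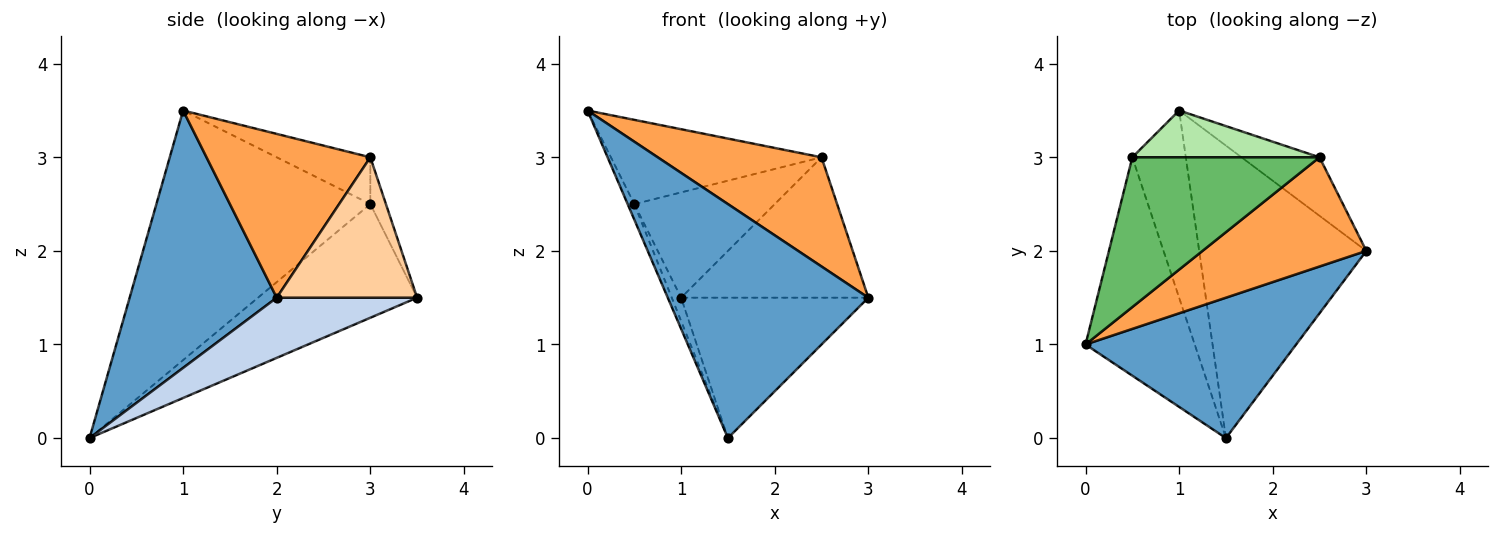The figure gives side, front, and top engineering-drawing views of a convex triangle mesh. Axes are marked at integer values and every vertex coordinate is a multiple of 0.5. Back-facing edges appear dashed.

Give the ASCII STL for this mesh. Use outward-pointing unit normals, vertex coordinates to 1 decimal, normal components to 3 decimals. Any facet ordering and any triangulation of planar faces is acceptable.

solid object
 facet normal 0.532 -0.726 0.436
  outer loop
   vertex 1.5 0.0 0.0
   vertex 3.0 2.0 1.5
   vertex 0.0 1.0 3.5
  endloop
 endfacet
 facet normal 0.309 0.412 -0.857
  outer loop
   vertex 1.5 0.0 0.0
   vertex 1.0 3.5 1.5
   vertex 3.0 2.0 1.5
  endloop
 endfacet
 facet normal 0.577 -0.577 0.577
  outer loop
   vertex 2.5 3.0 3.0
   vertex 0.0 1.0 3.5
   vertex 3.0 2.0 1.5
  endloop
 endfacet
 facet normal 0.569 0.759 -0.316
  outer loop
   vertex 2.5 3.0 3.0
   vertex 3.0 2.0 1.5
   vertex 1.0 3.5 1.5
  endloop
 endfacet
 facet normal -0.213 0.479 0.852
  outer loop
   vertex 0.5 3.0 2.5
   vertex 0.0 1.0 3.5
   vertex 2.5 3.0 3.0
  endloop
 endfacet
 facet normal -0.101 0.909 0.404
  outer loop
   vertex 0.5 3.0 2.5
   vertex 2.5 3.0 3.0
   vertex 1.0 3.5 1.5
  endloop
 endfacet
 facet normal -0.916 0.029 -0.401
  outer loop
   vertex 0.5 3.0 2.5
   vertex 1.5 0.0 0.0
   vertex 0.0 1.0 3.5
  endloop
 endfacet
 facet normal -0.904 0.053 -0.425
  outer loop
   vertex 0.5 3.0 2.5
   vertex 1.0 3.5 1.5
   vertex 1.5 0.0 0.0
  endloop
 endfacet
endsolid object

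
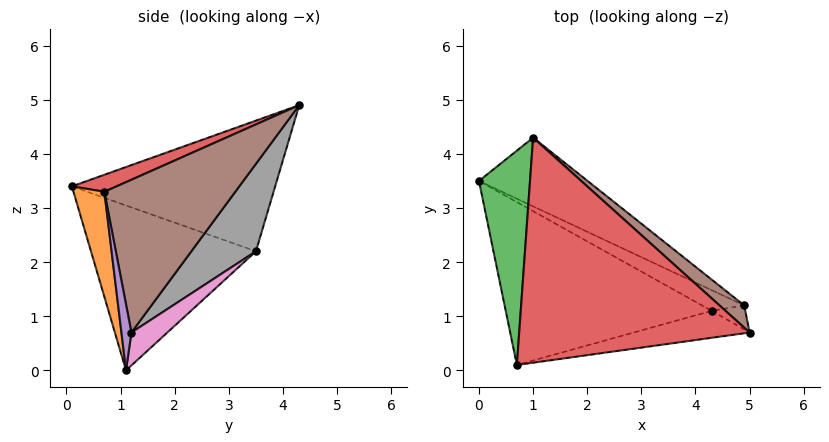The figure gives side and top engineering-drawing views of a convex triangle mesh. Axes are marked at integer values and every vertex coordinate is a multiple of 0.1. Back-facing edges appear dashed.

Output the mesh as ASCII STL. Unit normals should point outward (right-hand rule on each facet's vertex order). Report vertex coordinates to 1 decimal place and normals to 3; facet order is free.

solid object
 facet normal -0.579 -0.375 -0.724
  outer loop
   vertex 4.3 1.1 0.0
   vertex 0.7 0.1 3.4
   vertex 0.0 3.5 2.2
  endloop
 endfacet
 facet normal 0.133 -0.980 -0.147
  outer loop
   vertex 4.3 1.1 0.0
   vertex 5.0 0.7 3.3
   vertex 0.7 0.1 3.4
  endloop
 endfacet
 facet normal -0.930 -0.063 0.363
  outer loop
   vertex 1.0 4.3 4.9
   vertex 0.0 3.5 2.2
   vertex 0.7 0.1 3.4
  endloop
 endfacet
 facet normal 0.069 -0.340 0.938
  outer loop
   vertex 1.0 4.3 4.9
   vertex 0.7 0.1 3.4
   vertex 5.0 0.7 3.3
  endloop
 endfacet
 facet normal 0.372 -0.909 -0.189
  outer loop
   vertex 4.9 1.2 0.7
   vertex 5.0 0.7 3.3
   vertex 4.3 1.1 0.0
  endloop
 endfacet
 facet normal 0.689 0.716 0.111
  outer loop
   vertex 4.9 1.2 0.7
   vertex 1.0 4.3 4.9
   vertex 5.0 0.7 3.3
  endloop
 endfacet
 facet normal 0.296 0.877 -0.379
  outer loop
   vertex 4.9 1.2 0.7
   vertex 4.3 1.1 0.0
   vertex 0.0 3.5 2.2
  endloop
 endfacet
 facet normal 0.299 0.879 -0.371
  outer loop
   vertex 4.9 1.2 0.7
   vertex 0.0 3.5 2.2
   vertex 1.0 4.3 4.9
  endloop
 endfacet
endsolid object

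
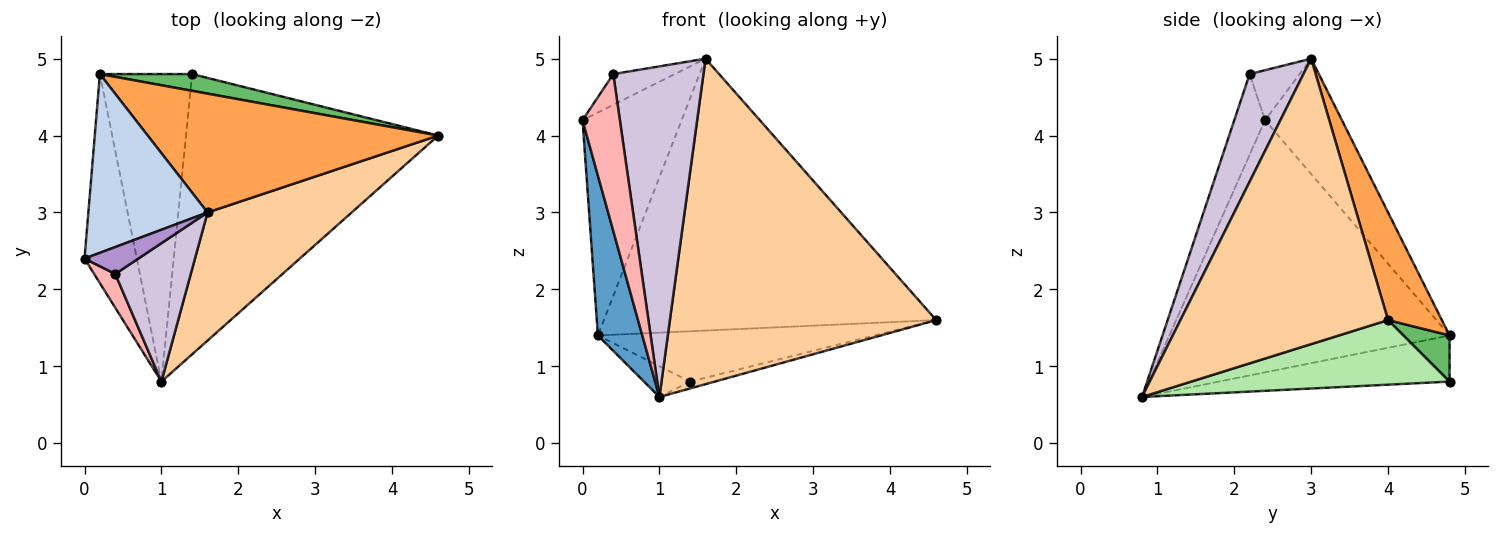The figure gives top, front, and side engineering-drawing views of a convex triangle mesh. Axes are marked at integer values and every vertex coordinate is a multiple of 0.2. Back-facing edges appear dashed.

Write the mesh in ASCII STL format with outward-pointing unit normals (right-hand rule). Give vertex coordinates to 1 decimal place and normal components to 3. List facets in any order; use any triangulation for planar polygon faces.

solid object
 facet normal -0.968 -0.153 -0.201
  outer loop
   vertex 1.0 0.8 0.6
   vertex 0.0 2.4 4.2
   vertex 0.2 4.8 1.4
  endloop
 endfacet
 facet normal -0.518 0.667 0.535
  outer loop
   vertex 1.6 3.0 5.0
   vertex 0.2 4.8 1.4
   vertex 0.0 2.4 4.2
  endloop
 endfacet
 facet normal 0.147 0.906 0.396
  outer loop
   vertex 1.6 3.0 5.0
   vertex 4.6 4.0 1.6
   vertex 0.2 4.8 1.4
  endloop
 endfacet
 facet normal 0.587 -0.753 0.297
  outer loop
   vertex 1.6 3.0 5.0
   vertex 1.0 0.8 0.6
   vertex 4.6 4.0 1.6
  endloop
 endfacet
 facet normal 0.156 0.937 0.312
  outer loop
   vertex 1.4 4.8 0.8
   vertex 0.2 4.8 1.4
   vertex 4.6 4.0 1.6
  endloop
 endfacet
 facet normal 0.248 0.024 -0.968
  outer loop
   vertex 1.4 4.8 0.8
   vertex 4.6 4.0 1.6
   vertex 1.0 0.8 0.6
  endloop
 endfacet
 facet normal -0.445 0.089 -0.891
  outer loop
   vertex 1.4 4.8 0.8
   vertex 1.0 0.8 0.6
   vertex 0.2 4.8 1.4
  endloop
 endfacet
 facet normal -0.627 -0.761 0.164
  outer loop
   vertex 0.4 2.2 4.8
   vertex 0.0 2.4 4.2
   vertex 1.0 0.8 0.6
  endloop
 endfacet
 facet normal -0.522 0.642 0.562
  outer loop
   vertex 0.4 2.2 4.8
   vertex 1.6 3.0 5.0
   vertex 0.0 2.4 4.2
  endloop
 endfacet
 facet normal 0.482 -0.808 0.338
  outer loop
   vertex 0.4 2.2 4.8
   vertex 1.0 0.8 0.6
   vertex 1.6 3.0 5.0
  endloop
 endfacet
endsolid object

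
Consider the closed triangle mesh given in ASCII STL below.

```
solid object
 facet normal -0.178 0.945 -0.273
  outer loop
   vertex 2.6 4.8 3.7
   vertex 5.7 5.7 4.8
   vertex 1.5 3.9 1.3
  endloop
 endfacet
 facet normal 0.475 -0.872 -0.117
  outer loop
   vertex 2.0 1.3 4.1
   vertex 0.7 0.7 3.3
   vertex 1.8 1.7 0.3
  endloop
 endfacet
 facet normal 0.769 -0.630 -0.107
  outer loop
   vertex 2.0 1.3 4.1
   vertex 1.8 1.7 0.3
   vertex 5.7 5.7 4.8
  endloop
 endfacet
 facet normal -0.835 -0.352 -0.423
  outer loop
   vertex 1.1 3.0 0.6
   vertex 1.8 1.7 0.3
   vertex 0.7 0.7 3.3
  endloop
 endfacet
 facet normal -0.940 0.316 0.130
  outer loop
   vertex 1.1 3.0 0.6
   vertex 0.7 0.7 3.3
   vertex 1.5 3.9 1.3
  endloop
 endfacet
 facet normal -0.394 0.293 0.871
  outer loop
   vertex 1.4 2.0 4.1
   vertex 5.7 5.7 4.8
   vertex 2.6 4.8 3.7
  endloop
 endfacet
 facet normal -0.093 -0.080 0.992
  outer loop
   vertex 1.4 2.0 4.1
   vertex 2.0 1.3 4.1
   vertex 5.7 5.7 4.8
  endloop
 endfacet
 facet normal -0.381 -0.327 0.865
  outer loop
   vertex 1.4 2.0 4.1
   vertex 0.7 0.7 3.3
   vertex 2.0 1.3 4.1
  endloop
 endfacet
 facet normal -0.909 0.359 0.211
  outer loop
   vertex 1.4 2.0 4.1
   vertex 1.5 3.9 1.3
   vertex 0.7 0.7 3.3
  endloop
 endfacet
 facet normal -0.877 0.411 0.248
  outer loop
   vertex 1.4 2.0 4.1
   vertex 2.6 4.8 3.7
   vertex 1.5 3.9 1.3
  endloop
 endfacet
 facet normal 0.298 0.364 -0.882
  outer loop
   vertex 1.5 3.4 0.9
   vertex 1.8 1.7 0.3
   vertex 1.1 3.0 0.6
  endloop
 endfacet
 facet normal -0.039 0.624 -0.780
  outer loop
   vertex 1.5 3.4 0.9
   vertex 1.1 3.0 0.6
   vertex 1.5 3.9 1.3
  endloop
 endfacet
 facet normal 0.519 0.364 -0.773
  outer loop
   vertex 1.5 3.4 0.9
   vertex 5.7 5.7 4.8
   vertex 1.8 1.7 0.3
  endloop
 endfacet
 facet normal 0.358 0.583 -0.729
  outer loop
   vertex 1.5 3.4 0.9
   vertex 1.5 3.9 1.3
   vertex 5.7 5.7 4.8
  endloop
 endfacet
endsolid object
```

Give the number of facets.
14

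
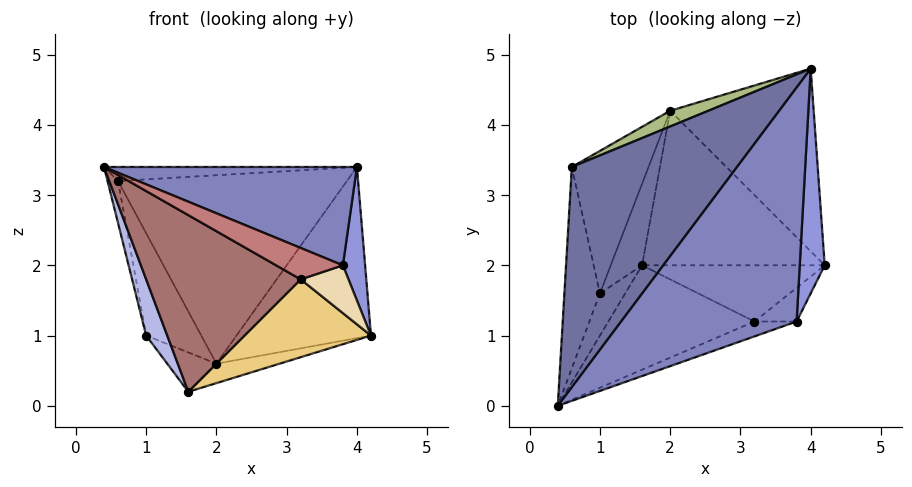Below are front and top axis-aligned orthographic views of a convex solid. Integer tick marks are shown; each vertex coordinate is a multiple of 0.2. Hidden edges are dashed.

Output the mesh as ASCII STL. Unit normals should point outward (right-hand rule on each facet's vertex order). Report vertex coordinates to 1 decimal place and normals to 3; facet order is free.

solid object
 facet normal -0.085 0.063 0.994
  outer loop
   vertex 0.6 3.4 3.2
   vertex 0.4 0.0 3.4
   vertex 4.0 4.8 3.4
  endloop
 endfacet
 facet normal 0.459 -0.344 0.819
  outer loop
   vertex 3.8 1.2 2.0
   vertex 4.0 4.8 3.4
   vertex 0.4 0.0 3.4
  endloop
 endfacet
 facet normal 0.954 -0.154 0.259
  outer loop
   vertex 3.8 1.2 2.0
   vertex 4.2 2.0 1.0
   vertex 4.0 4.8 3.4
  endloop
 endfacet
 facet normal -0.258 -0.773 -0.580
  outer loop
   vertex 1.0 1.6 1.0
   vertex 1.6 2.0 0.2
   vertex 0.4 0.0 3.4
  endloop
 endfacet
 facet normal -0.976 0.045 -0.214
  outer loop
   vertex 1.0 1.6 1.0
   vertex 0.4 0.0 3.4
   vertex 0.6 3.4 3.2
  endloop
 endfacet
 facet normal -0.383 0.920 0.077
  outer loop
   vertex 2.0 4.2 0.6
   vertex 0.6 3.4 3.2
   vertex 4.0 4.8 3.4
  endloop
 endfacet
 facet normal 0.632 0.530 -0.565
  outer loop
   vertex 2.0 4.2 0.6
   vertex 4.0 4.8 3.4
   vertex 4.2 2.0 1.0
  endloop
 endfacet
 facet normal 0.292 0.119 -0.949
  outer loop
   vertex 2.0 4.2 0.6
   vertex 4.2 2.0 1.0
   vertex 1.6 2.0 0.2
  endloop
 endfacet
 facet normal -0.830 0.242 -0.502
  outer loop
   vertex 2.0 4.2 0.6
   vertex 1.6 2.0 0.2
   vertex 1.0 1.6 1.0
  endloop
 endfacet
 facet normal -0.879 0.278 -0.388
  outer loop
   vertex 2.0 4.2 0.6
   vertex 1.0 1.6 1.0
   vertex 0.6 3.4 3.2
  endloop
 endfacet
 facet normal 0.177 -0.798 -0.576
  outer loop
   vertex 3.2 1.2 1.8
   vertex 1.6 2.0 0.2
   vertex 4.2 2.0 1.0
  endloop
 endfacet
 facet normal 0.189 -0.802 -0.566
  outer loop
   vertex 3.2 1.2 1.8
   vertex 4.2 2.0 1.0
   vertex 3.8 1.2 2.0
  endloop
 endfacet
 facet normal 0.078 -0.858 -0.507
  outer loop
   vertex 3.2 1.2 1.8
   vertex 0.4 0.0 3.4
   vertex 1.6 2.0 0.2
  endloop
 endfacet
 facet normal 0.141 -0.895 -0.424
  outer loop
   vertex 3.2 1.2 1.8
   vertex 3.8 1.2 2.0
   vertex 0.4 0.0 3.4
  endloop
 endfacet
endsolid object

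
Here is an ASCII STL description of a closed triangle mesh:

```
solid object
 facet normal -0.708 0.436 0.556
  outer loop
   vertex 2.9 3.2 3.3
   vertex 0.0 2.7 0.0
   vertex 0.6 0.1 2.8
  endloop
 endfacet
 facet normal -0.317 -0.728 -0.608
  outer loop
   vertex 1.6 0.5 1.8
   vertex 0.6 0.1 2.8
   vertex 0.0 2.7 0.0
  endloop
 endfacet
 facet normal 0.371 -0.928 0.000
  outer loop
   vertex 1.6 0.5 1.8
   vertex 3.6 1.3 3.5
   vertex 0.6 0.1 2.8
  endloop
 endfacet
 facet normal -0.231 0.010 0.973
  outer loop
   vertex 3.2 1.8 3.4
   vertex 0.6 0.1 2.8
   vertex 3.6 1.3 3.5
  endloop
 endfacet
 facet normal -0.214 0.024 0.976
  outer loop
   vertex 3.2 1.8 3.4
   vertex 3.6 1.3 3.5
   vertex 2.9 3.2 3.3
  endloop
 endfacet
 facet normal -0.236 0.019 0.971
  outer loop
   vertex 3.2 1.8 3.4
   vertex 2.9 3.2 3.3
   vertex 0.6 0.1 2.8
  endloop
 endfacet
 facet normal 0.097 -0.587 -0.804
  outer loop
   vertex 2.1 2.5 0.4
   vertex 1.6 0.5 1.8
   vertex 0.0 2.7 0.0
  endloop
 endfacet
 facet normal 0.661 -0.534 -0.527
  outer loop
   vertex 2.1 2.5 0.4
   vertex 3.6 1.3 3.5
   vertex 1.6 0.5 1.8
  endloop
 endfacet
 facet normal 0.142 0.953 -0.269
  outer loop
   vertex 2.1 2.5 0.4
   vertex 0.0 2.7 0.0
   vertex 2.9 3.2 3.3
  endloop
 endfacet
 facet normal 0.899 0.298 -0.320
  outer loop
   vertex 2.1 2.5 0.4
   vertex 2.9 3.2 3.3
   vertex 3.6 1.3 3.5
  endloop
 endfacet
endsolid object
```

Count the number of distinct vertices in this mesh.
7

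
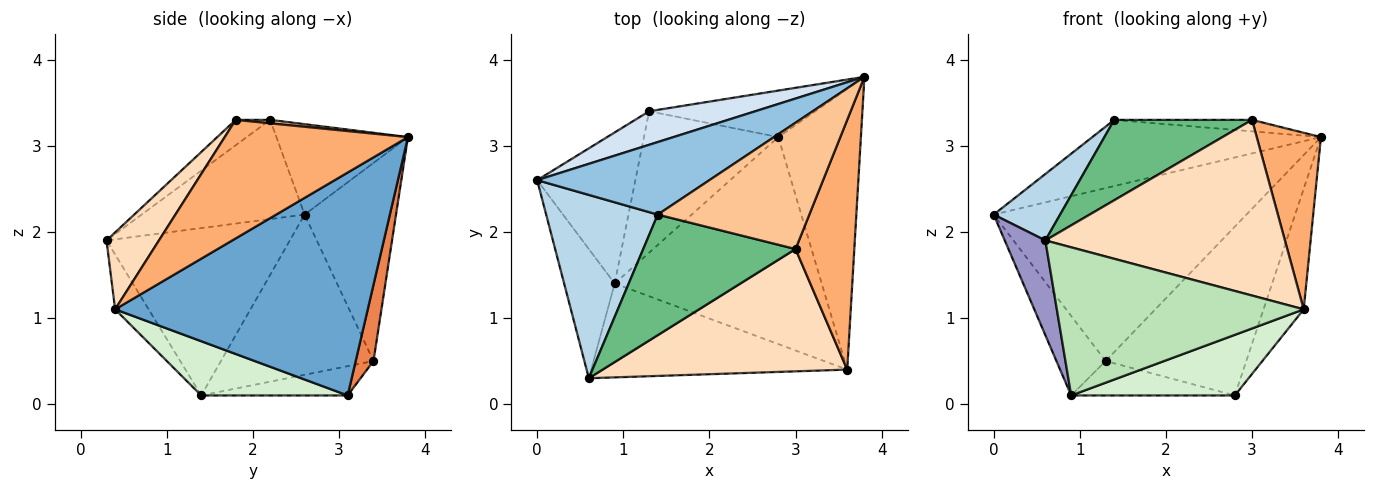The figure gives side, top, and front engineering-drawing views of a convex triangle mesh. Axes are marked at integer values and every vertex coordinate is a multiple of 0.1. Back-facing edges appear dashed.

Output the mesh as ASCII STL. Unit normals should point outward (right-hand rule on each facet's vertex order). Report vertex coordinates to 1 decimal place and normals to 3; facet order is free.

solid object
 facet normal 0.927 0.148 -0.344
  outer loop
   vertex 3.6 0.4 1.1
   vertex 2.8 3.1 0.1
   vertex 3.8 3.8 3.1
  endloop
 endfacet
 facet normal -0.362 0.628 0.689
  outer loop
   vertex 1.4 2.2 3.3
   vertex 3.8 3.8 3.1
   vertex 0.0 2.6 2.2
  endloop
 endfacet
 facet normal -0.641 -0.261 0.721
  outer loop
   vertex 1.4 2.2 3.3
   vertex 0.0 2.6 2.2
   vertex 0.6 0.3 1.9
  endloop
 endfacet
 facet normal -0.335 0.925 0.179
  outer loop
   vertex 1.3 3.4 0.5
   vertex 0.0 2.6 2.2
   vertex 3.8 3.8 3.1
  endloop
 endfacet
 facet normal 0.121 0.957 -0.264
  outer loop
   vertex 1.3 3.4 0.5
   vertex 3.8 3.8 3.1
   vertex 2.8 3.1 0.1
  endloop
 endfacet
 facet normal 0.855 -0.300 0.424
  outer loop
   vertex 3.0 1.8 3.3
   vertex 3.6 0.4 1.1
   vertex 3.8 3.8 3.1
  endloop
 endfacet
 facet normal 0.023 0.091 0.996
  outer loop
   vertex 3.0 1.8 3.3
   vertex 3.8 3.8 3.1
   vertex 1.4 2.2 3.3
  endloop
 endfacet
 facet normal 0.177 -0.808 0.562
  outer loop
   vertex 3.0 1.8 3.3
   vertex 0.6 0.3 1.9
   vertex 3.6 0.4 1.1
  endloop
 endfacet
 facet normal -0.137 -0.549 0.824
  outer loop
   vertex 3.0 1.8 3.3
   vertex 1.4 2.2 3.3
   vertex 0.6 0.3 1.9
  endloop
 endfacet
 facet normal -0.207 0.232 -0.951
  outer loop
   vertex 0.9 1.4 0.1
   vertex 1.3 3.4 0.5
   vertex 2.8 3.1 0.1
  endloop
 endfacet
 facet normal -0.114 -0.839 -0.532
  outer loop
   vertex 0.9 1.4 0.1
   vertex 3.6 0.4 1.1
   vertex 0.6 0.3 1.9
  endloop
 endfacet
 facet normal 0.244 -0.272 -0.931
  outer loop
   vertex 0.9 1.4 0.1
   vertex 2.8 3.1 0.1
   vertex 3.6 0.4 1.1
  endloop
 endfacet
 facet normal -0.936 -0.207 -0.283
  outer loop
   vertex 0.9 1.4 0.1
   vertex 0.6 0.3 1.9
   vertex 0.0 2.6 2.2
  endloop
 endfacet
 facet normal -0.822 0.265 -0.504
  outer loop
   vertex 0.9 1.4 0.1
   vertex 0.0 2.6 2.2
   vertex 1.3 3.4 0.5
  endloop
 endfacet
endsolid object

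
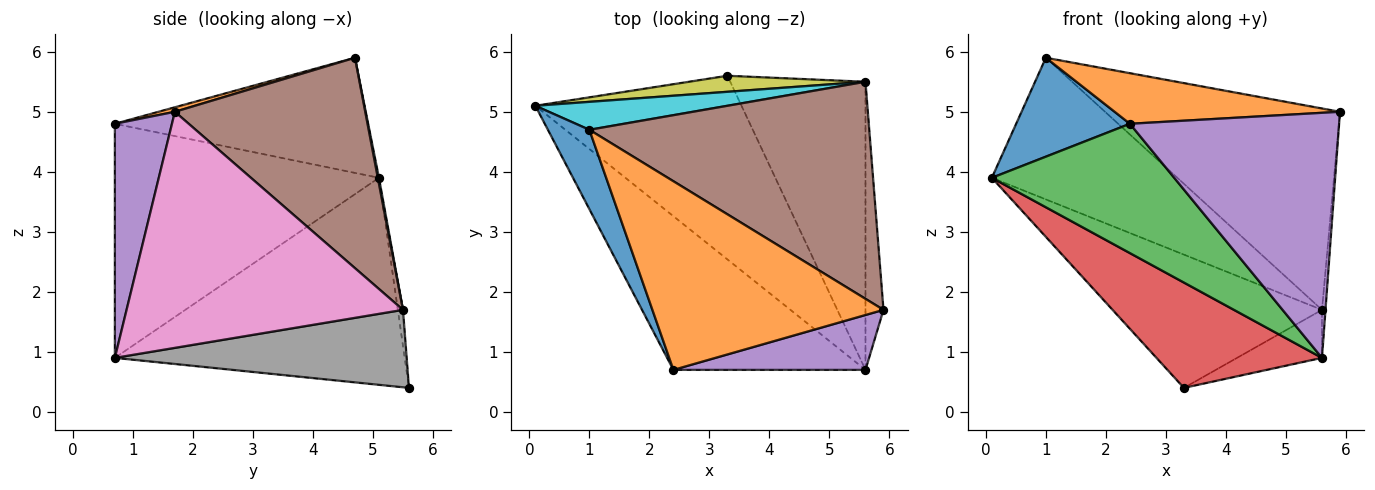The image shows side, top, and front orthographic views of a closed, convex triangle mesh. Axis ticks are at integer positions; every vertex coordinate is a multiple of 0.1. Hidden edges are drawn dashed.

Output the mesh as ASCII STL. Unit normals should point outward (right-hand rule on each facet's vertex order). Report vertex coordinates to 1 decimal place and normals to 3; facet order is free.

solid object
 facet normal -0.867 -0.389 0.312
  outer loop
   vertex 1.0 4.7 5.9
   vertex 0.1 5.1 3.9
   vertex 2.4 0.7 4.8
  endloop
 endfacet
 facet normal 0.019 -0.259 0.966
  outer loop
   vertex 1.0 4.7 5.9
   vertex 2.4 0.7 4.8
   vertex 5.9 1.7 5.0
  endloop
 endfacet
 facet normal -0.682 -0.471 -0.560
  outer loop
   vertex 5.6 0.7 0.9
   vertex 2.4 0.7 4.8
   vertex 0.1 5.1 3.9
  endloop
 endfacet
 facet normal -0.657 -0.375 -0.654
  outer loop
   vertex 5.6 0.7 0.9
   vertex 0.1 5.1 3.9
   vertex 3.3 5.6 0.4
  endloop
 endfacet
 facet normal 0.257 -0.943 0.211
  outer loop
   vertex 5.6 0.7 0.9
   vertex 5.9 1.7 5.0
   vertex 2.4 0.7 4.8
  endloop
 endfacet
 facet normal 0.483 0.596 0.642
  outer loop
   vertex 5.6 5.5 1.7
   vertex 1.0 4.7 5.9
   vertex 5.9 1.7 5.0
  endloop
 endfacet
 facet normal 0.997 0.013 -0.076
  outer loop
   vertex 5.6 5.5 1.7
   vertex 5.9 1.7 5.0
   vertex 5.6 0.7 0.9
  endloop
 endfacet
 facet normal 0.492 0.143 -0.859
  outer loop
   vertex 5.6 5.5 1.7
   vertex 5.6 0.7 0.9
   vertex 3.3 5.6 0.4
  endloop
 endfacet
 facet normal -0.024 0.993 0.119
  outer loop
   vertex 5.6 5.5 1.7
   vertex 3.3 5.6 0.4
   vertex 0.1 5.1 3.9
  endloop
 endfacet
 facet normal 0.006 0.981 0.193
  outer loop
   vertex 5.6 5.5 1.7
   vertex 0.1 5.1 3.9
   vertex 1.0 4.7 5.9
  endloop
 endfacet
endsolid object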